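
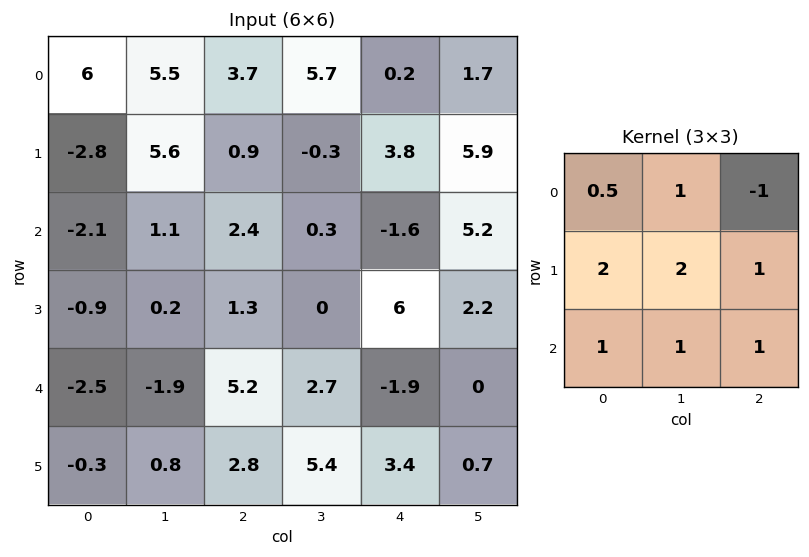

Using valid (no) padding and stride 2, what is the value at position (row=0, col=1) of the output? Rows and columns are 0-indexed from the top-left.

The receptive field on the input at this output position is [3.7 5.7 0.2 / 0.9 -0.3 3.8 / 2.4 0.3 -1.6]. Elementwise product with the kernel and sum: 3.7·0.5 + 5.7·1 + 0.2·-1 + 0.9·2 + -0.3·2 + 3.8·1 + 2.4·1 + 0.3·1 + -1.6·1.

13.45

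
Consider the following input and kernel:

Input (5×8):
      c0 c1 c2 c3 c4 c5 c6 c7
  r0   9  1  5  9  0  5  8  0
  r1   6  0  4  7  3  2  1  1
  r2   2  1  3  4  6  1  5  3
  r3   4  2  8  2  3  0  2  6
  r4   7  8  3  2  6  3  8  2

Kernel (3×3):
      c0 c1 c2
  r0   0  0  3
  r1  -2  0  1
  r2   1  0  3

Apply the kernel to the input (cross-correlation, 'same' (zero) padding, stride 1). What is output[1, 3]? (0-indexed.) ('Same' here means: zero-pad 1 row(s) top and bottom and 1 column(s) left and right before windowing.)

16

The receptive field on the zero-padded input at this output position is [5 9 0 / 4 7 3 / 3 4 6]. Elementwise product with the kernel and sum: 0·3 + 4·-2 + 3·1 + 3·1 + 6·3.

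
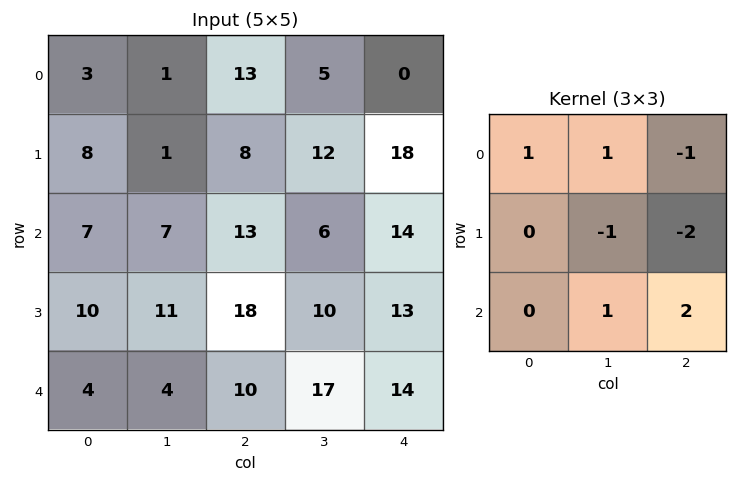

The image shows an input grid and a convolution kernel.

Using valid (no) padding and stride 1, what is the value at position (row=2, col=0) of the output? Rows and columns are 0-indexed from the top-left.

-22

The receptive field on the input at this output position is [7 7 13 / 10 11 18 / 4 4 10]. Elementwise product with the kernel and sum: 7·1 + 7·1 + 13·-1 + 11·-1 + 18·-2 + 4·1 + 10·2.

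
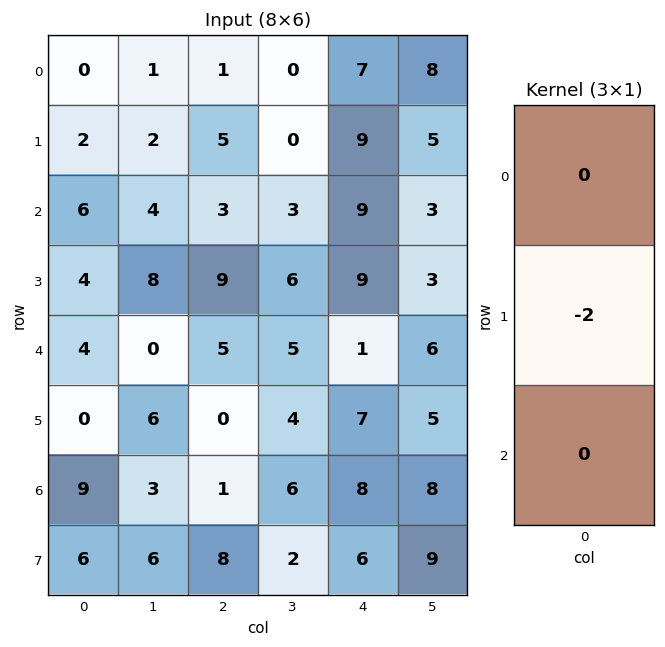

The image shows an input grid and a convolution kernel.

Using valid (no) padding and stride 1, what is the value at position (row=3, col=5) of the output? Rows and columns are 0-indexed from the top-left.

-12

The receptive field on the input at this output position is [3 / 6 / 5]. Elementwise product with the kernel and sum: 6·-2.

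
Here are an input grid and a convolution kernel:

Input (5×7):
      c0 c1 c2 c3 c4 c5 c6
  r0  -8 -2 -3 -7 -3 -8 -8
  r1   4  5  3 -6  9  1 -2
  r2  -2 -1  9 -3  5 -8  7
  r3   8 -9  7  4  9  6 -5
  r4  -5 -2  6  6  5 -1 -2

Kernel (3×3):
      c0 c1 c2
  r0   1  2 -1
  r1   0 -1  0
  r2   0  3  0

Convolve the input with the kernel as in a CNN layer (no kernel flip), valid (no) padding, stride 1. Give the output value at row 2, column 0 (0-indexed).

-10

The receptive field on the input at this output position is [-2 -1 9 / 8 -9 7 / -5 -2 6]. Elementwise product with the kernel and sum: -2·1 + -1·2 + 9·-1 + -9·-1 + -2·3.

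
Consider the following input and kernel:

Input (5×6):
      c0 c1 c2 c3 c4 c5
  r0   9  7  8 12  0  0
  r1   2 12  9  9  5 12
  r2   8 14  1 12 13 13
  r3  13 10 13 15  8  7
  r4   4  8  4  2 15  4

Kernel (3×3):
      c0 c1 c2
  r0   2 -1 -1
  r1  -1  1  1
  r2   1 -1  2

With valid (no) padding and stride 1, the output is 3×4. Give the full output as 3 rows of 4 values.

Output[0,0]: The receptive field on the input at this output position is [9 7 8 / 2 12 9 / 8 14 1]. Elementwise product with the kernel and sum: 9·2 + 7·-1 + 8·-1 + 2·-1 + 12·1 + 9·1 + 8·1 + 14·-1 + 1·2.

18 37 24 57
19 32 42 36
15 41 19 -7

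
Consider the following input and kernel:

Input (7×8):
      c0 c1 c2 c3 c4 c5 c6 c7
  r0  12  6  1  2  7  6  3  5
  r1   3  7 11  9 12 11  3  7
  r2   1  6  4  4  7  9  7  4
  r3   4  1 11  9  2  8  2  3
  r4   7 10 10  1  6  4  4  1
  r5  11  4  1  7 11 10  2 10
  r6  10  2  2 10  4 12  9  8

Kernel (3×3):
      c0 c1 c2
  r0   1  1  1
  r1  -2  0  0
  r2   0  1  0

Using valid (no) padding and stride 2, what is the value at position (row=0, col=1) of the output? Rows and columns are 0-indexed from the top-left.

The receptive field on the input at this output position is [1 2 7 / 11 9 12 / 4 4 7]. Elementwise product with the kernel and sum: 1·1 + 2·1 + 7·1 + 11·-2 + 4·1.

-8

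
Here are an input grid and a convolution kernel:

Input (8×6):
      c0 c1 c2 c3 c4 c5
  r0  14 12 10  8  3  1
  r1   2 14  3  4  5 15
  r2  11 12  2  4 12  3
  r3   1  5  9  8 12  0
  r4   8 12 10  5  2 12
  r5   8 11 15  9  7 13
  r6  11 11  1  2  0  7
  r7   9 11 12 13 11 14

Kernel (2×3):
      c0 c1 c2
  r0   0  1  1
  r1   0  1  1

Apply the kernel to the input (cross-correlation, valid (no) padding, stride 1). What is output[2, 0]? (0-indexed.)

28

The receptive field on the input at this output position is [11 12 2 / 1 5 9]. Elementwise product with the kernel and sum: 12·1 + 2·1 + 5·1 + 9·1.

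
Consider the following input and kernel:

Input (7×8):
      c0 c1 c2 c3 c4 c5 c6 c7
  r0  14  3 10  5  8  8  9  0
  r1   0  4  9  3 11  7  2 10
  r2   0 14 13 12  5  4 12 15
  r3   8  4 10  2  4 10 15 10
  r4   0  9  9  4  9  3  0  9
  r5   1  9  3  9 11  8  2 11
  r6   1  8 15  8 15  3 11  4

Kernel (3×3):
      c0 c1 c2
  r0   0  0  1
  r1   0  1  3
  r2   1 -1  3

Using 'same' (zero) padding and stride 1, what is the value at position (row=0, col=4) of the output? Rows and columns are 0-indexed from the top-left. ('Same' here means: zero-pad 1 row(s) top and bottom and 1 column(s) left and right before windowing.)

45

The receptive field on the zero-padded input at this output position is [0 0 0 / 5 8 8 / 3 11 7]. Elementwise product with the kernel and sum: 0·1 + 8·1 + 8·3 + 3·1 + 11·-1 + 7·3.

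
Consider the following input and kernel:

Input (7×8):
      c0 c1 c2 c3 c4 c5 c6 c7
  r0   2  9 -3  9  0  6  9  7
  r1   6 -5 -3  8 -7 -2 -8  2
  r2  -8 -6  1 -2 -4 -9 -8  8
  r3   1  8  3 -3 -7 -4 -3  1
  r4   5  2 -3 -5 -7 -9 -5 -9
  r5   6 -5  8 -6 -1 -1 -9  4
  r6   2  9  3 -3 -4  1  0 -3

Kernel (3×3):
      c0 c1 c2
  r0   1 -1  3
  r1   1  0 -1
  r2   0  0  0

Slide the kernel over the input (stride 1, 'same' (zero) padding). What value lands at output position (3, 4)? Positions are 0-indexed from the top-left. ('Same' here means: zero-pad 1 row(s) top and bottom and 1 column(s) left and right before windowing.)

-24

The receptive field on the zero-padded input at this output position is [-2 -4 -9 / -3 -7 -4 / -5 -7 -9]. Elementwise product with the kernel and sum: -2·1 + -4·-1 + -9·3 + -3·1 + -4·-1.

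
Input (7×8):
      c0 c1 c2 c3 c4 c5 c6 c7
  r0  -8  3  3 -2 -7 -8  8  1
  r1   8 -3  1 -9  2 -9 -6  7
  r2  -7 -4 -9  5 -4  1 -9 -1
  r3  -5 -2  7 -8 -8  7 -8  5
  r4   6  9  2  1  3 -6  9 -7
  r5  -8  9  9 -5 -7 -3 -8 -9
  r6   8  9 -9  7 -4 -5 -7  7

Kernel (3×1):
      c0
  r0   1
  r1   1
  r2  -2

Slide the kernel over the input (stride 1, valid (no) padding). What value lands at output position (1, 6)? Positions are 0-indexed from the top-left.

1

The receptive field on the input at this output position is [-6 / -9 / -8]. Elementwise product with the kernel and sum: -6·1 + -9·1 + -8·-2.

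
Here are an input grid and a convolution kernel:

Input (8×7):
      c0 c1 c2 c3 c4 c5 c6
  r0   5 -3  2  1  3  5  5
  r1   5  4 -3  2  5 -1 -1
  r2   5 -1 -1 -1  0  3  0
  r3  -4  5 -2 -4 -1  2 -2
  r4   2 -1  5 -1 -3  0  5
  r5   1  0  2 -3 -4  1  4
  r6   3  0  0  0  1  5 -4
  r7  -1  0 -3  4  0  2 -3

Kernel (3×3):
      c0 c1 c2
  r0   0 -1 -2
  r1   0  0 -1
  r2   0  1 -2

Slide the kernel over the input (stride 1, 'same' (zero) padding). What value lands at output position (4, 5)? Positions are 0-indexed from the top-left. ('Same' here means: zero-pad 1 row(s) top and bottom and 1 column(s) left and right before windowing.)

The receptive field on the zero-padded input at this output position is [-1 2 -2 / -3 0 5 / -4 1 4]. Elementwise product with the kernel and sum: 2·-1 + -2·-2 + 5·-1 + 1·1 + 4·-2.

-10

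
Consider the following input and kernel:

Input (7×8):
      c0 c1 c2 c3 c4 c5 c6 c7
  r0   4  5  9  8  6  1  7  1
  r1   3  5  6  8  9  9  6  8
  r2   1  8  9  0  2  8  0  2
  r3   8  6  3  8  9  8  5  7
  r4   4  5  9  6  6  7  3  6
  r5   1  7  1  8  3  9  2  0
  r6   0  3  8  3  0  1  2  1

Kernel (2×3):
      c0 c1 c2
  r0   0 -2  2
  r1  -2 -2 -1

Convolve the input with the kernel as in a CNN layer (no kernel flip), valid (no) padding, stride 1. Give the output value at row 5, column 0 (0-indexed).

The receptive field on the input at this output position is [1 7 1 / 0 3 8]. Elementwise product with the kernel and sum: 7·-2 + 1·2 + 0·-2 + 3·-2 + 8·-1.

-26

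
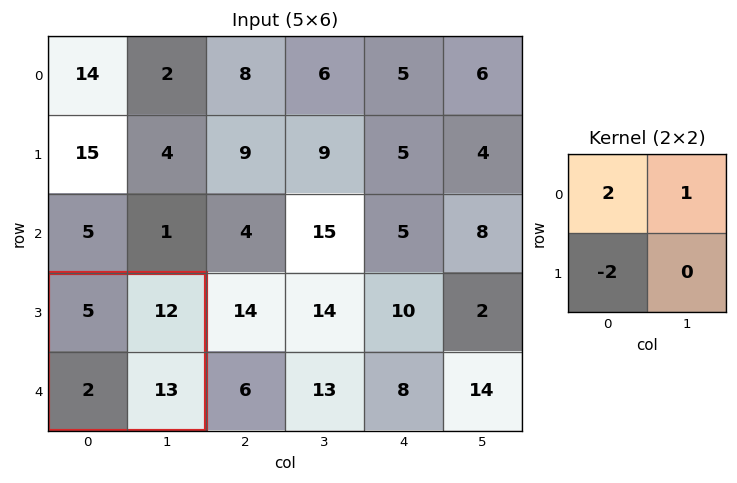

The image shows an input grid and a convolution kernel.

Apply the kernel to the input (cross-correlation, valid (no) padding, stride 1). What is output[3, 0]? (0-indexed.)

18

The receptive field on the input at this output position is [5 12 / 2 13]. Elementwise product with the kernel and sum: 5·2 + 12·1 + 2·-2.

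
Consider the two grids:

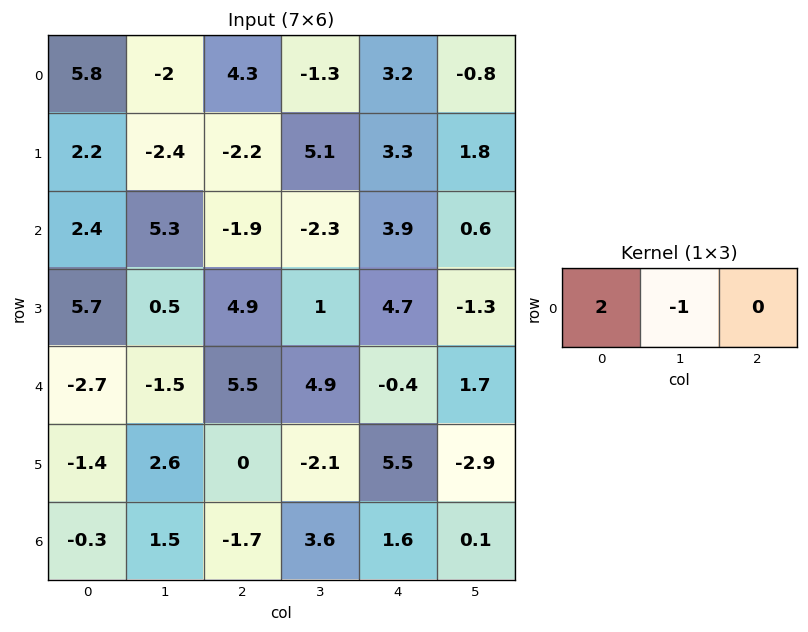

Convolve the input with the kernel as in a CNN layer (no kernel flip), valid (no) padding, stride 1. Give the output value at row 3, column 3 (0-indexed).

-2.7

The receptive field on the input at this output position is [1 4.7 -1.3]. Elementwise product with the kernel and sum: 1·2 + 4.7·-1.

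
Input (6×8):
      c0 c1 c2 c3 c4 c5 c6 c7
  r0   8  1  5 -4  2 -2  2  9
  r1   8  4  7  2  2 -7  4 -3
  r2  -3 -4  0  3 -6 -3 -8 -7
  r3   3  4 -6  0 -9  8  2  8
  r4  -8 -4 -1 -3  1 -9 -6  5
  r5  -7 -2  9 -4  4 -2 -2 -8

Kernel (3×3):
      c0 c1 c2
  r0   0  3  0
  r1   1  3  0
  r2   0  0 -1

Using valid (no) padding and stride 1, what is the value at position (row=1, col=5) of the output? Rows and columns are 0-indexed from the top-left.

The receptive field on the input at this output position is [-7 4 -3 / -3 -8 -7 / 8 2 8]. Elementwise product with the kernel and sum: 4·3 + -3·1 + -8·3 + 8·-1.

-23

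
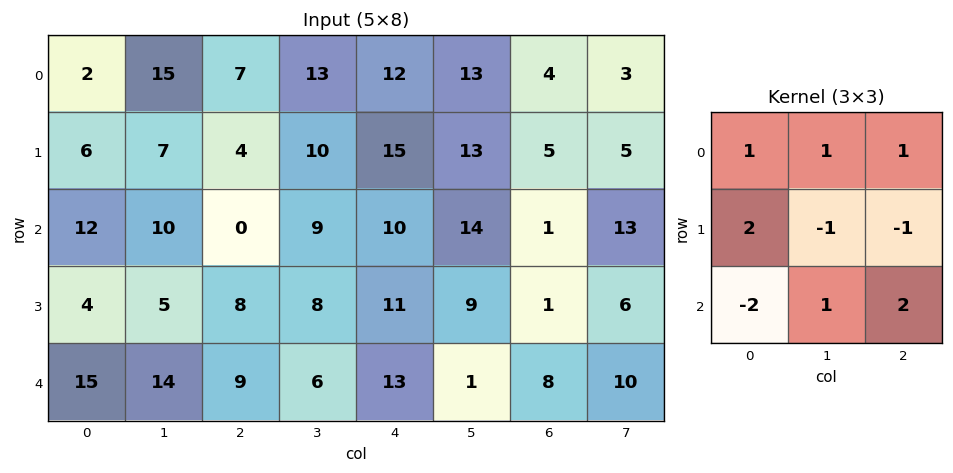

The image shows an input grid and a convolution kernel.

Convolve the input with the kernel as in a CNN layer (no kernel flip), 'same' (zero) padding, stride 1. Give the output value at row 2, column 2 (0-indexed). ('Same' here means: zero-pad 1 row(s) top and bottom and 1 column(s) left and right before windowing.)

46

The receptive field on the zero-padded input at this output position is [7 4 10 / 10 0 9 / 5 8 8]. Elementwise product with the kernel and sum: 7·1 + 4·1 + 10·1 + 10·2 + 0·-1 + 9·-1 + 5·-2 + 8·1 + 8·2.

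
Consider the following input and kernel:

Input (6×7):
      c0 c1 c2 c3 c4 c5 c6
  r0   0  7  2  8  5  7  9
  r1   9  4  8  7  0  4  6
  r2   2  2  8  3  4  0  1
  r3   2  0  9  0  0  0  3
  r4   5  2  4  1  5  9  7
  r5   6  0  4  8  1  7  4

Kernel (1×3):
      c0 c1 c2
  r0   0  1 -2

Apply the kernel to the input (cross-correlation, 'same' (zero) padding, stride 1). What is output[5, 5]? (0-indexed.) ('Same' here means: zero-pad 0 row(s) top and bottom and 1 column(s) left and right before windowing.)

The receptive field on the zero-padded input at this output position is [1 7 4]. Elementwise product with the kernel and sum: 7·1 + 4·-2.

-1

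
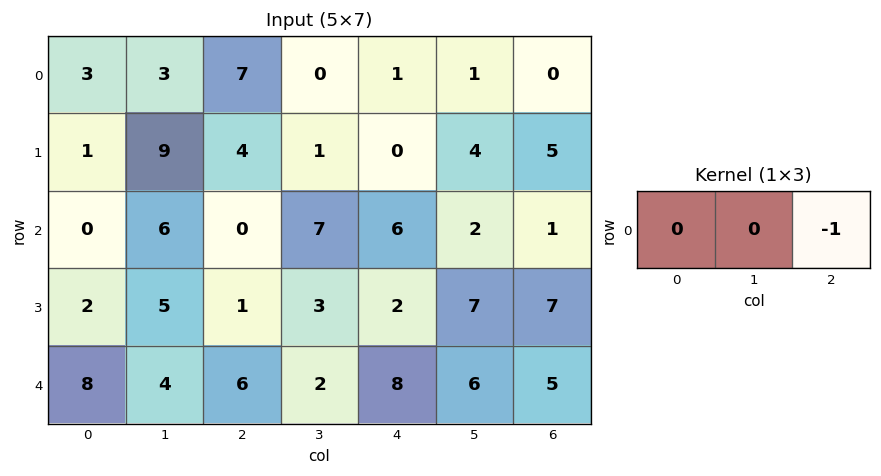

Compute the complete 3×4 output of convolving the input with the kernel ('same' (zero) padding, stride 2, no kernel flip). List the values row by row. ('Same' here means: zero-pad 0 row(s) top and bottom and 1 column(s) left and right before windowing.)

-3 0 -1 0
-6 -7 -2 0
-4 -2 -6 0

Output[0,0]: The receptive field on the zero-padded input at this output position is [0 3 3]. Elementwise product with the kernel and sum: 3·-1.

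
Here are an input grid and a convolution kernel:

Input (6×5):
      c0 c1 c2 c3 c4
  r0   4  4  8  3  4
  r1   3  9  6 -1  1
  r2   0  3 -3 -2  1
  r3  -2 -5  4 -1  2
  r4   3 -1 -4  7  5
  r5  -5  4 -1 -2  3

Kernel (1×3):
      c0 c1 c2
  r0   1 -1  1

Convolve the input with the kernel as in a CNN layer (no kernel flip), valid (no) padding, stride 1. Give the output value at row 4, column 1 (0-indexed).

The receptive field on the input at this output position is [-1 -4 7]. Elementwise product with the kernel and sum: -1·1 + -4·-1 + 7·1.

10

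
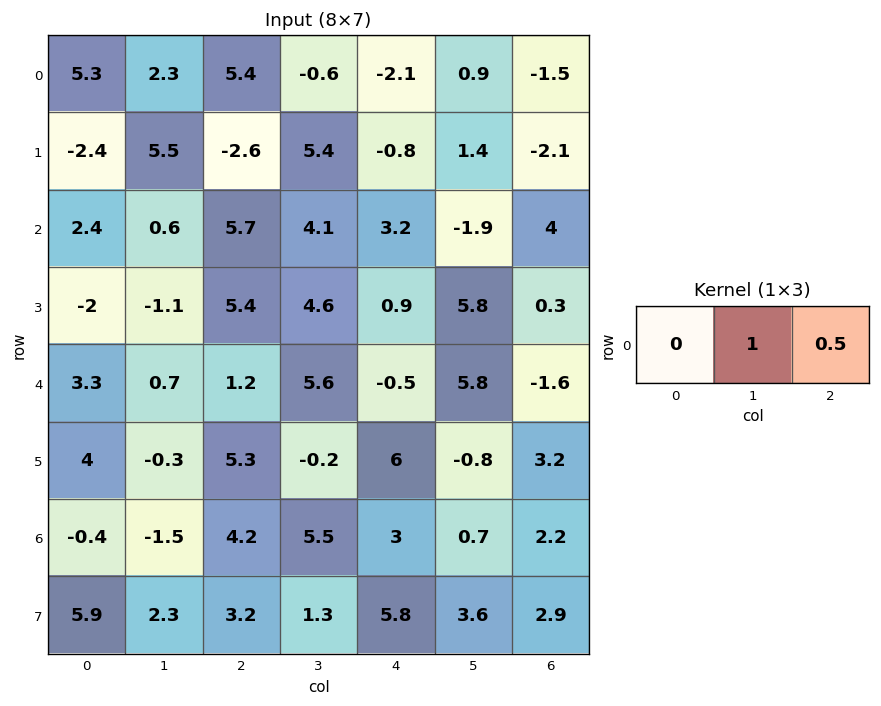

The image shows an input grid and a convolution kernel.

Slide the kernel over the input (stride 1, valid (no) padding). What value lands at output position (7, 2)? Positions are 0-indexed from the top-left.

The receptive field on the input at this output position is [3.2 1.3 5.8]. Elementwise product with the kernel and sum: 1.3·1 + 5.8·0.5.

4.2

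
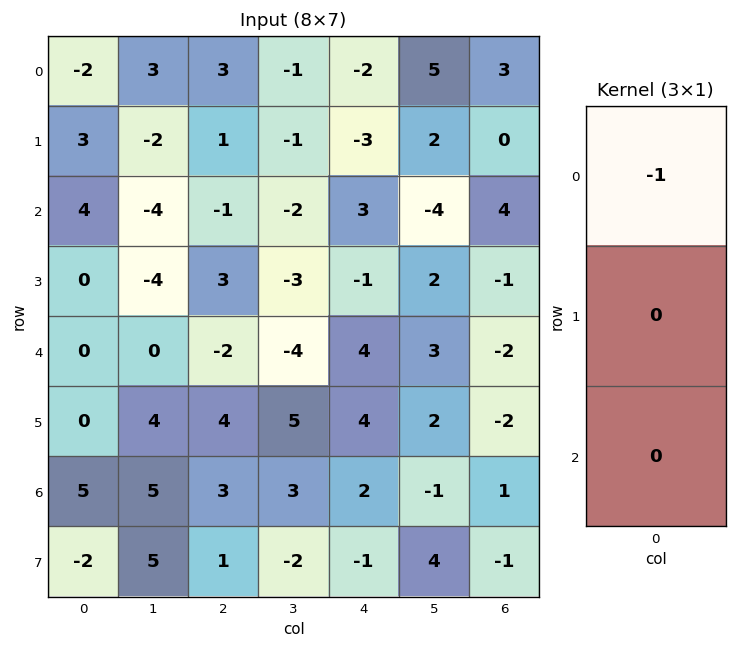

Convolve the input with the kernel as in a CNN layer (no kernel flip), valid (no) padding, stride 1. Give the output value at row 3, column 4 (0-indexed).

1

The receptive field on the input at this output position is [-1 / 4 / 4]. Elementwise product with the kernel and sum: -1·-1.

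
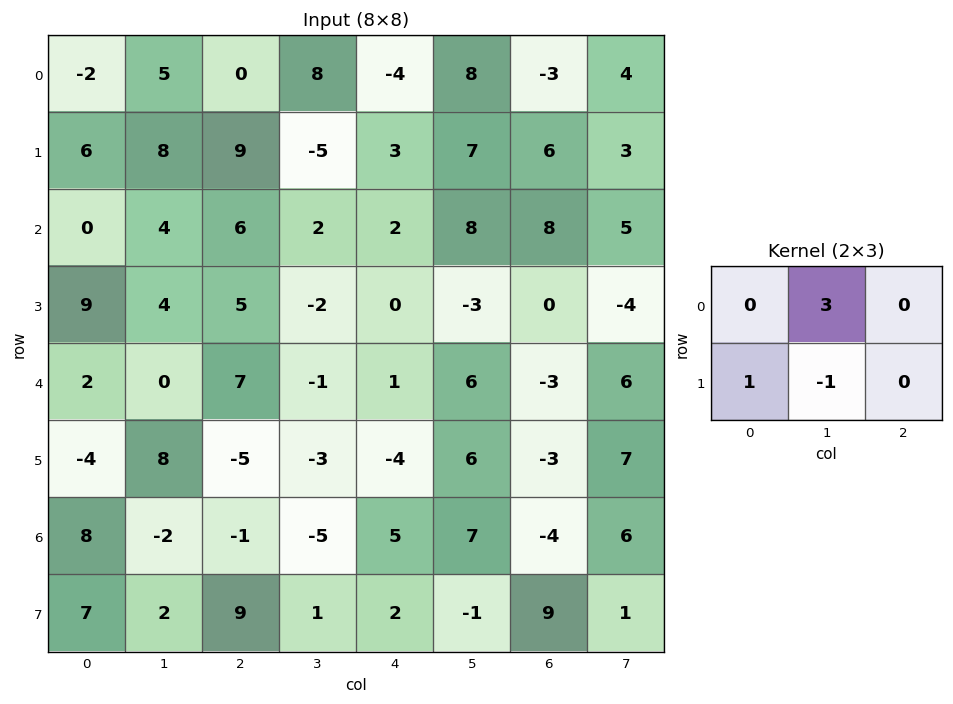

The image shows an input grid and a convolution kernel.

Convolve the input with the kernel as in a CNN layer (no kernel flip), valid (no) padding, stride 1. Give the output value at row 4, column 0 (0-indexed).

-12

The receptive field on the input at this output position is [2 0 7 / -4 8 -5]. Elementwise product with the kernel and sum: 0·3 + -4·1 + 8·-1.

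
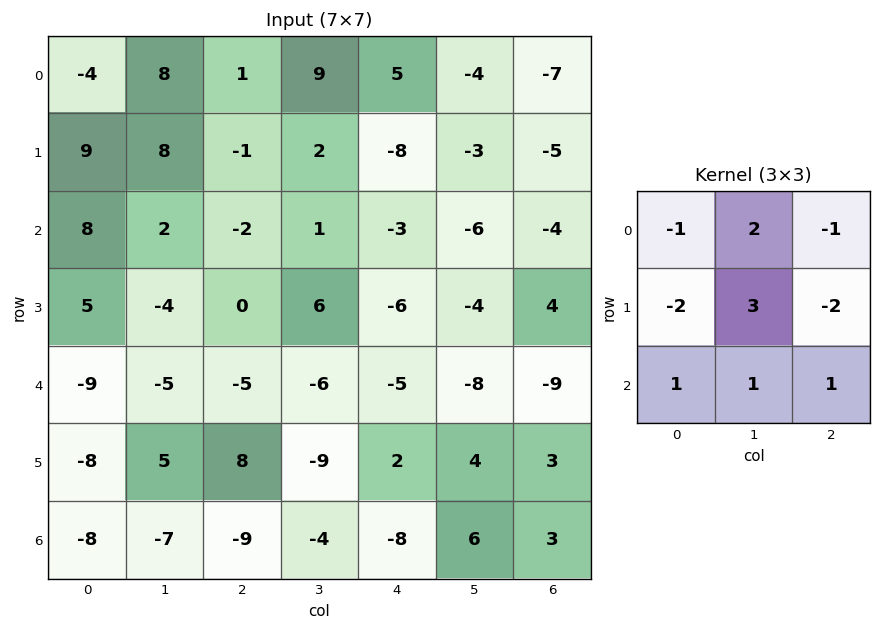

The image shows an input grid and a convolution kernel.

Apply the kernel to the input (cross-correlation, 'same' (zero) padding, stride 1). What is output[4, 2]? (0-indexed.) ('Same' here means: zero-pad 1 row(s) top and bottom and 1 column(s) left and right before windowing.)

9

The receptive field on the zero-padded input at this output position is [-4 0 6 / -5 -5 -6 / 5 8 -9]. Elementwise product with the kernel and sum: -4·-1 + 0·2 + 6·-1 + -5·-2 + -5·3 + -6·-2 + 5·1 + 8·1 + -9·1.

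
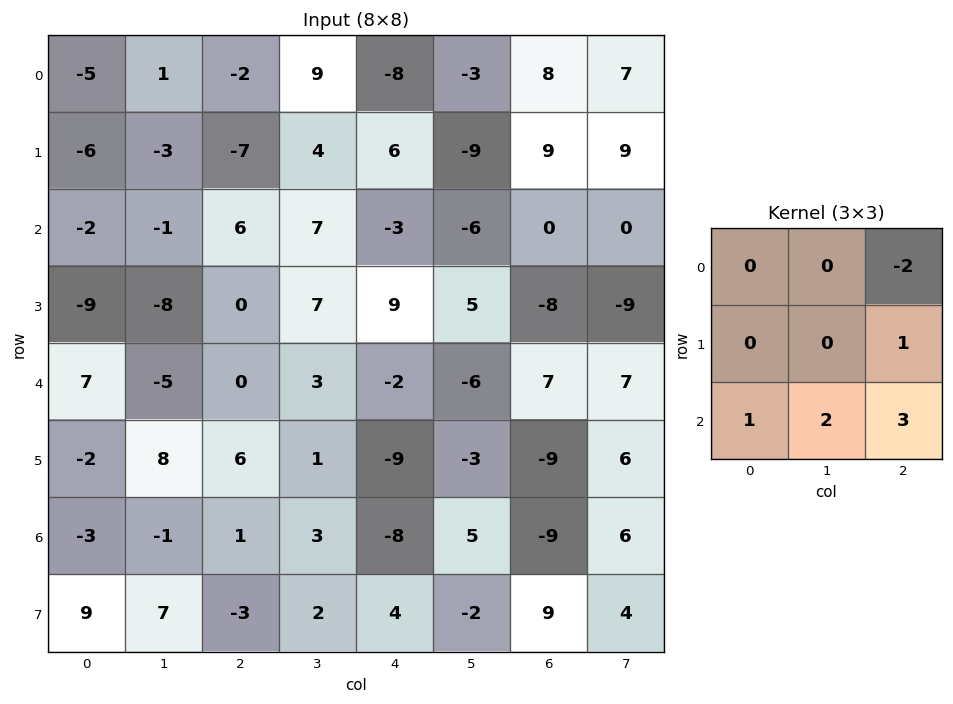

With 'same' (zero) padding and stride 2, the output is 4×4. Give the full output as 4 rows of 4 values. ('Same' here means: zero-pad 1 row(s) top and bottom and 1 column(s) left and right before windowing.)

Output[0,0]: The receptive field on the zero-padded input at this output position is [0 0 0 / 0 -5 1 / 0 -6 -3]. Elementwise product with the kernel and sum: 0·-2 + 1·1 + 0·1 + -6·2 + -3·3.

-20 4 -14 43
-37 12 52 -56
31 12 -42 22
22 8 15 22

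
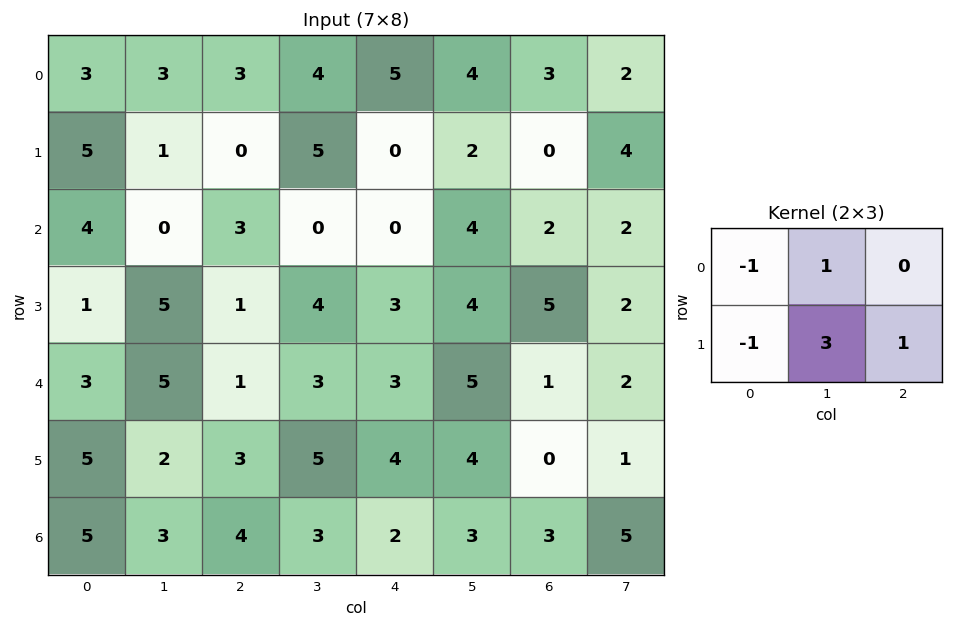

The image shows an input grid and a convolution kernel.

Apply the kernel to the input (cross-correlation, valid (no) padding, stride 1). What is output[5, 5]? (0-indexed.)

7

The receptive field on the input at this output position is [4 0 1 / 3 3 5]. Elementwise product with the kernel and sum: 4·-1 + 0·1 + 3·-1 + 3·3 + 5·1.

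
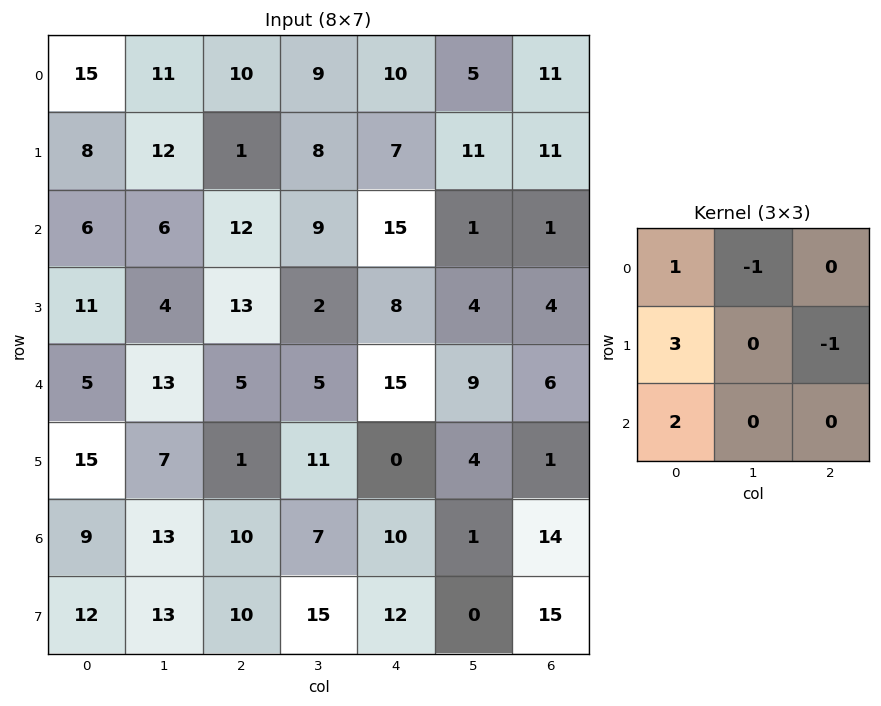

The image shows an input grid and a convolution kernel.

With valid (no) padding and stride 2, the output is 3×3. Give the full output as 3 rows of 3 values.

39 21 45
30 44 64
54 23 25

Output[0,0]: The receptive field on the input at this output position is [15 11 10 / 8 12 1 / 6 6 12]. Elementwise product with the kernel and sum: 15·1 + 11·-1 + 8·3 + 1·-1 + 6·2.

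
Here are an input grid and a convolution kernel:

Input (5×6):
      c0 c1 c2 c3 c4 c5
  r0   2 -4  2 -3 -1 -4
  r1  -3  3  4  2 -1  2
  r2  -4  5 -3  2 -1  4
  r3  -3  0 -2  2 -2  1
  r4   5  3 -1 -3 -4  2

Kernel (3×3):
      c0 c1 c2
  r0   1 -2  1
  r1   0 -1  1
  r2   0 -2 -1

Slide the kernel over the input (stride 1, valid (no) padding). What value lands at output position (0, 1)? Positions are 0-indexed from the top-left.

The receptive field on the input at this output position is [-4 2 -3 / 3 4 2 / 5 -3 2]. Elementwise product with the kernel and sum: -4·1 + 2·-2 + -3·1 + 4·-1 + 2·1 + -3·-2 + 2·-1.

-9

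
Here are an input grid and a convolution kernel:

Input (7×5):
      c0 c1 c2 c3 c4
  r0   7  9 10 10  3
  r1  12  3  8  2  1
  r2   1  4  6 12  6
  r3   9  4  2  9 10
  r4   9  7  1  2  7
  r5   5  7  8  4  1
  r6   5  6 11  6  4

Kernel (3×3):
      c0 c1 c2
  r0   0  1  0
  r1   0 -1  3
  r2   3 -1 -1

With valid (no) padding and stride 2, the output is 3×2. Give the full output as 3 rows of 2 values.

23 11
25 27
22 24

Output[0,0]: The receptive field on the input at this output position is [7 9 10 / 12 3 8 / 1 4 6]. Elementwise product with the kernel and sum: 9·1 + 3·-1 + 8·3 + 1·3 + 4·-1 + 6·-1.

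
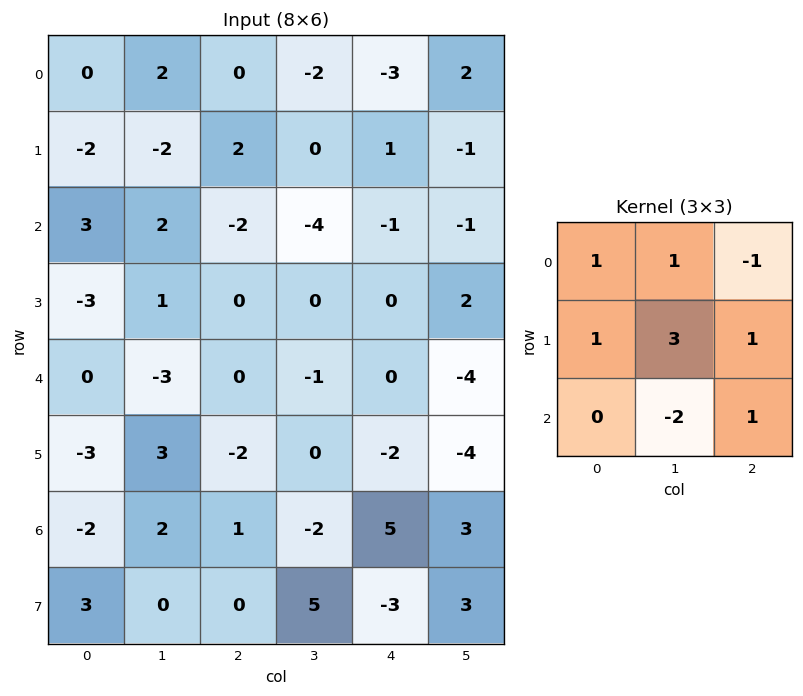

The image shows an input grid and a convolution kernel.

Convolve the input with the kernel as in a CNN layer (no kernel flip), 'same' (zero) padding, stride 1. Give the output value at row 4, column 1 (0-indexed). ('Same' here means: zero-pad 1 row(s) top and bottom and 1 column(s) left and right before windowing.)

The receptive field on the zero-padded input at this output position is [-3 1 0 / 0 -3 0 / -3 3 -2]. Elementwise product with the kernel and sum: -3·1 + 1·1 + 0·-1 + 0·1 + -3·3 + 0·1 + 3·-2 + -2·1.

-19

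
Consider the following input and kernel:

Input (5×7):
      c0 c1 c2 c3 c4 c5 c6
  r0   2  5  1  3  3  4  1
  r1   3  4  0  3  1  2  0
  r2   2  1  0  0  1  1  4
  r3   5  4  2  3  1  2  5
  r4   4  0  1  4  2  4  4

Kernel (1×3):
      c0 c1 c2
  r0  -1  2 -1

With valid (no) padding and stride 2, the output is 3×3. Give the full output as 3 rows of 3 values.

7 2 4
0 -1 -3
-5 5 2

Output[0,0]: The receptive field on the input at this output position is [2 5 1]. Elementwise product with the kernel and sum: 2·-1 + 5·2 + 1·-1.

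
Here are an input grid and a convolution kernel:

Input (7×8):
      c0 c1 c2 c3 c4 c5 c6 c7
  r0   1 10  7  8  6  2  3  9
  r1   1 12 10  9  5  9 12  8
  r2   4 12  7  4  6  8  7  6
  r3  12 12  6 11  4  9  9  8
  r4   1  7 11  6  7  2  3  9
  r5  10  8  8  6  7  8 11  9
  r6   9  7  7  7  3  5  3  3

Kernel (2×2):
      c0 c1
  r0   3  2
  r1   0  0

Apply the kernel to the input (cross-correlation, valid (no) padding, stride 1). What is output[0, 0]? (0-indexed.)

23

The receptive field on the input at this output position is [1 10 / 1 12]. Elementwise product with the kernel and sum: 1·3 + 10·2.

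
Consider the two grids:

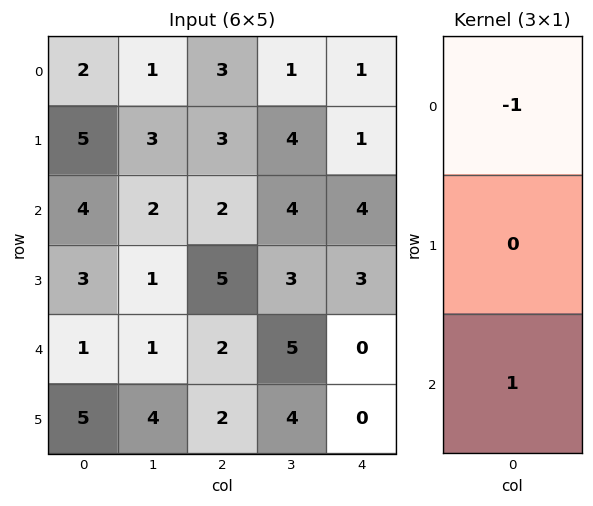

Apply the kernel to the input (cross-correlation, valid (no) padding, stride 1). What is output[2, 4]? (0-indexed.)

The receptive field on the input at this output position is [4 / 3 / 0]. Elementwise product with the kernel and sum: 4·-1 + 0·1.

-4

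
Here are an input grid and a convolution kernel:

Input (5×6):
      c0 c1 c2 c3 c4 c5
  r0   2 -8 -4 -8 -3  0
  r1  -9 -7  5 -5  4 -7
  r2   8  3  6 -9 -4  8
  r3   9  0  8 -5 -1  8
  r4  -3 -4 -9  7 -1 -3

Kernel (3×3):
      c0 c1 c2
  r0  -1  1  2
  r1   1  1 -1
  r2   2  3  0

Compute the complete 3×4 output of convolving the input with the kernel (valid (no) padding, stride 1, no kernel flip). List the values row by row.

Output[0,0]: The receptive field on the input at this output position is [2 -8 -4 / -9 -7 5 / 8 3 6]. Elementwise product with the kernel and sum: 2·-1 + -8·1 + -4·2 + -9·1 + -7·1 + 5·-1 + 8·2 + 3·3.
Output[0,1]: The receptive field on the input at this output position is [-8 -4 -8 / -7 5 -5 / 3 6 -9]. Elementwise product with the kernel and sum: -8·-1 + -4·1 + -8·2 + -7·1 + 5·1 + -5·-1 + 3·2 + 6·3.

-14 15 -29 -19
35 44 0 -39
-10 -37 -16 18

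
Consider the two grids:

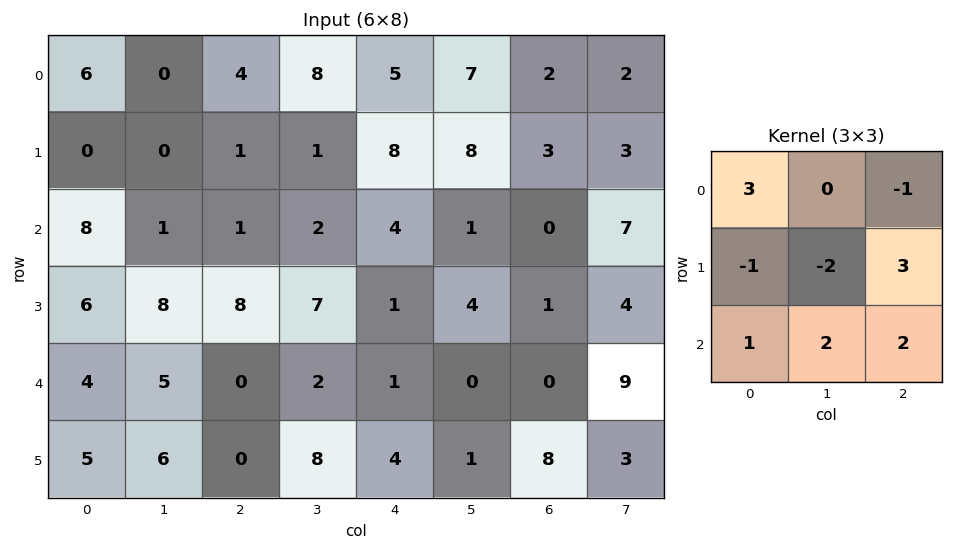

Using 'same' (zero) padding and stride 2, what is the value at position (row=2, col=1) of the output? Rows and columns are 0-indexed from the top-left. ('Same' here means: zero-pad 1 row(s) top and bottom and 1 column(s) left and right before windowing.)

40

The receptive field on the zero-padded input at this output position is [8 8 7 / 5 0 2 / 6 0 8]. Elementwise product with the kernel and sum: 8·3 + 7·-1 + 5·-1 + 0·-2 + 2·3 + 6·1 + 0·2 + 8·2.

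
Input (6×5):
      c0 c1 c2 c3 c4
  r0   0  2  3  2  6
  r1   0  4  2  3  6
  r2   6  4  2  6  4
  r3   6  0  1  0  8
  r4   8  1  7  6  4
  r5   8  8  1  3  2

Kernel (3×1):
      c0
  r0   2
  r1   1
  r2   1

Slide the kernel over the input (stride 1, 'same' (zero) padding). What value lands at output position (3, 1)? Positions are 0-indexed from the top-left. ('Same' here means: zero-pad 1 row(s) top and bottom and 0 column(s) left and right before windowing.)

9

The receptive field on the zero-padded input at this output position is [4 / 0 / 1]. Elementwise product with the kernel and sum: 4·2 + 0·1 + 1·1.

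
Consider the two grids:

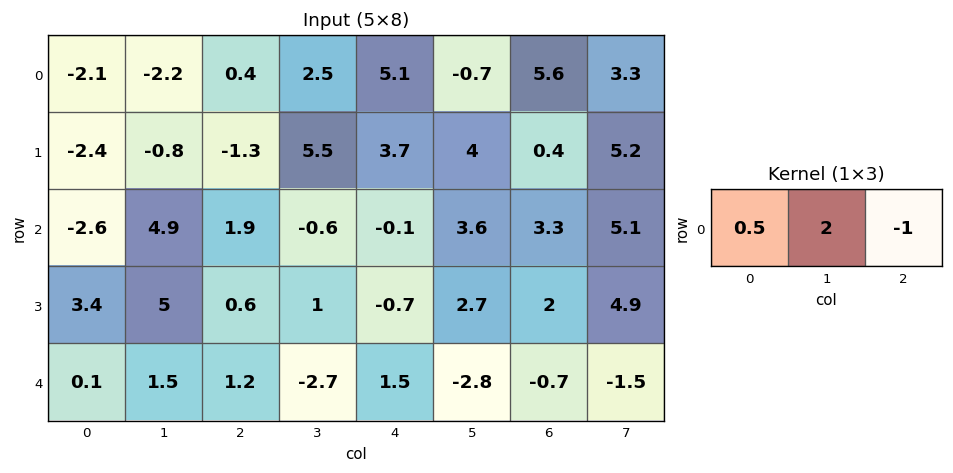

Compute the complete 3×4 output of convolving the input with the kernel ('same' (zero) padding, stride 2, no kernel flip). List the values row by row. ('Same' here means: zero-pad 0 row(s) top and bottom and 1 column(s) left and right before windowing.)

Output[0,0]: The receptive field on the zero-padded input at this output position is [0 -2.1 -2.2]. Elementwise product with the kernel and sum: 0·0.5 + -2.1·2 + -2.2·-1.

-2 -2.8 12.15 7.55
-10.1 6.85 -4.1 3.3
-1.3 5.85 4.45 -1.3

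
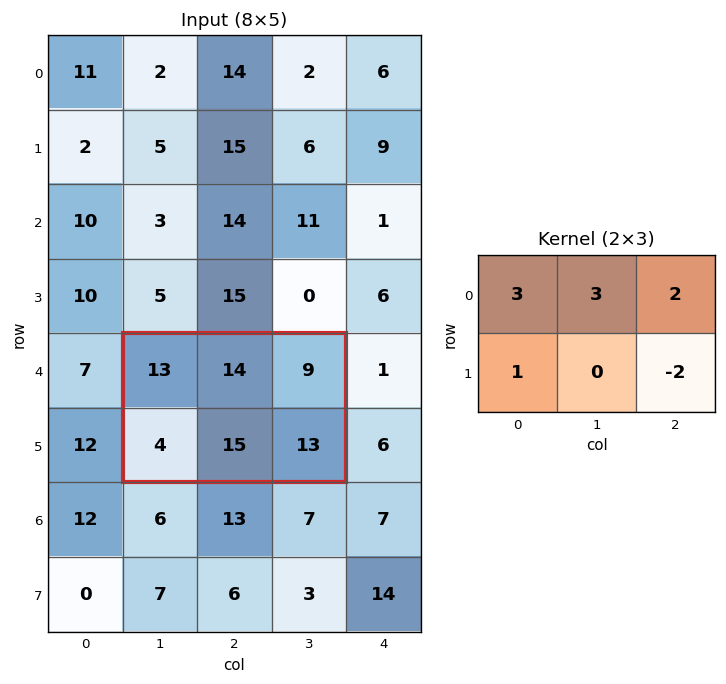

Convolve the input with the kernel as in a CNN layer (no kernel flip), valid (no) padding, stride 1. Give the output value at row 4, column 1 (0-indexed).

The receptive field on the input at this output position is [13 14 9 / 4 15 13]. Elementwise product with the kernel and sum: 13·3 + 14·3 + 9·2 + 4·1 + 13·-2.

77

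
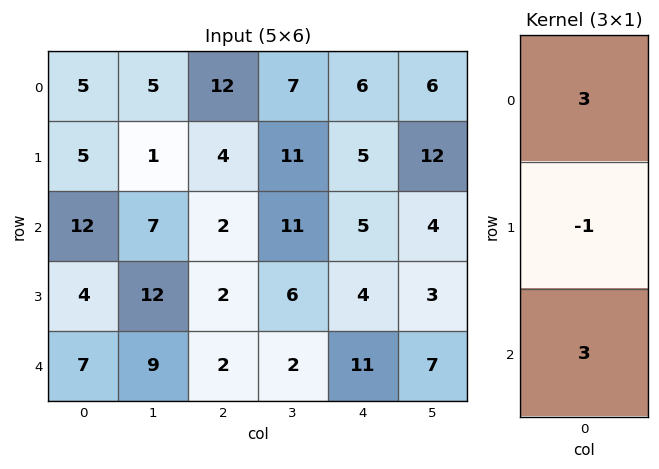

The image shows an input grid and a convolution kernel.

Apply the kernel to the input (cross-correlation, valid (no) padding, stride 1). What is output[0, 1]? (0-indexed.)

The receptive field on the input at this output position is [5 / 1 / 7]. Elementwise product with the kernel and sum: 5·3 + 1·-1 + 7·3.

35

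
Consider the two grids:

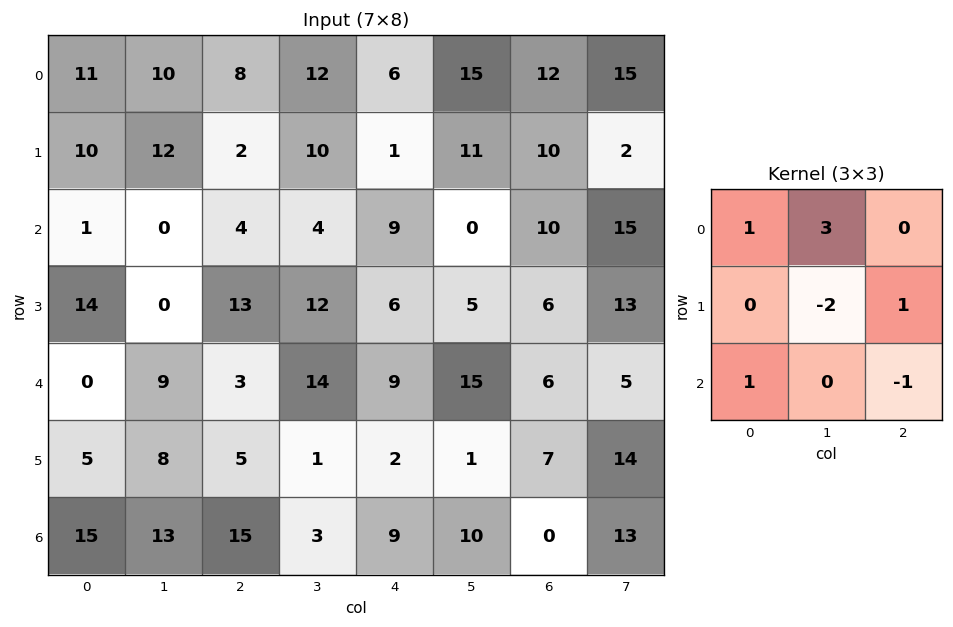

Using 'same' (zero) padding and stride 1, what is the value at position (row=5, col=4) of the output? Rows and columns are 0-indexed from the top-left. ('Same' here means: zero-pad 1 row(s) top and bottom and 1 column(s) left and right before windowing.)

31

The receptive field on the zero-padded input at this output position is [14 9 15 / 1 2 1 / 3 9 10]. Elementwise product with the kernel and sum: 14·1 + 9·3 + 2·-2 + 1·1 + 3·1 + 10·-1.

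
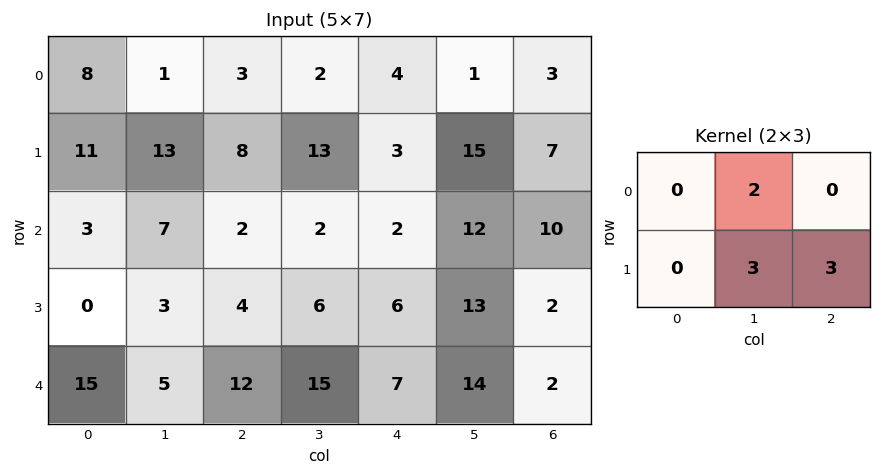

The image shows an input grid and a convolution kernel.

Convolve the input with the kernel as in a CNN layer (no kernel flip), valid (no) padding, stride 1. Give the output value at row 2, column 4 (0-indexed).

69

The receptive field on the input at this output position is [2 12 10 / 6 13 2]. Elementwise product with the kernel and sum: 12·2 + 13·3 + 2·3.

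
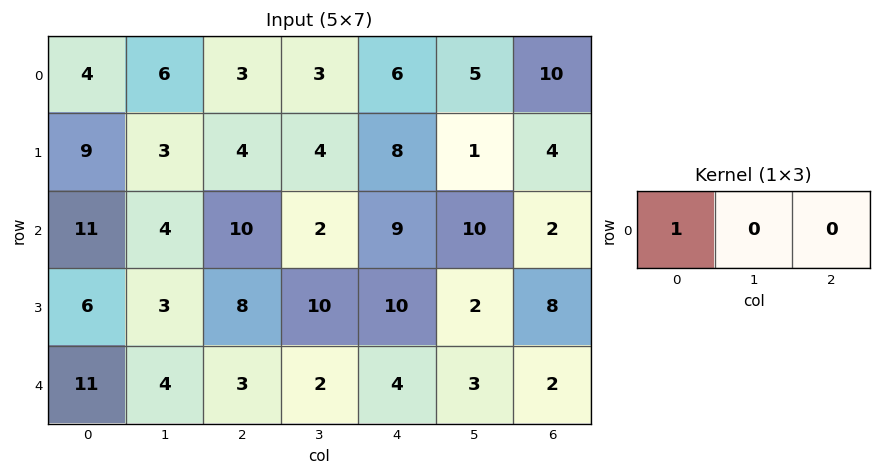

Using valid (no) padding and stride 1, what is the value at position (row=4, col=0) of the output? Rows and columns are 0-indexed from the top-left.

The receptive field on the input at this output position is [11 4 3]. Elementwise product with the kernel and sum: 11·1.

11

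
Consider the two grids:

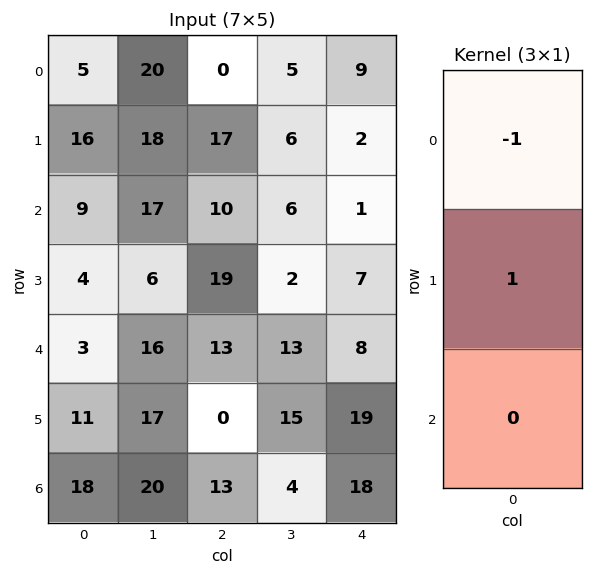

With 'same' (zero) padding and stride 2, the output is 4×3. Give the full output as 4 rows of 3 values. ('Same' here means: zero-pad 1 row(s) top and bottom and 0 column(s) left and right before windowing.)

Output[0,0]: The receptive field on the zero-padded input at this output position is [0 / 5 / 16]. Elementwise product with the kernel and sum: 0·-1 + 5·1.
Output[0,1]: The receptive field on the zero-padded input at this output position is [0 / 0 / 17]. Elementwise product with the kernel and sum: 0·-1 + 0·1.

5 0 9
-7 -7 -1
-1 -6 1
7 13 -1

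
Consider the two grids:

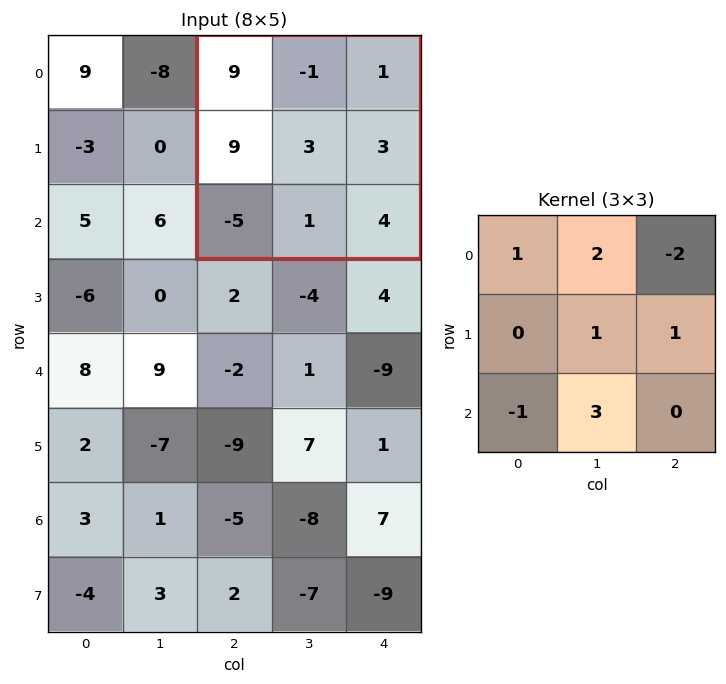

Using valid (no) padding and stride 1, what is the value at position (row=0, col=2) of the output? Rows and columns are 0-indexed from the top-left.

19

The receptive field on the input at this output position is [9 -1 1 / 9 3 3 / -5 1 4]. Elementwise product with the kernel and sum: 9·1 + -1·2 + 1·-2 + 3·1 + 3·1 + -5·-1 + 1·3.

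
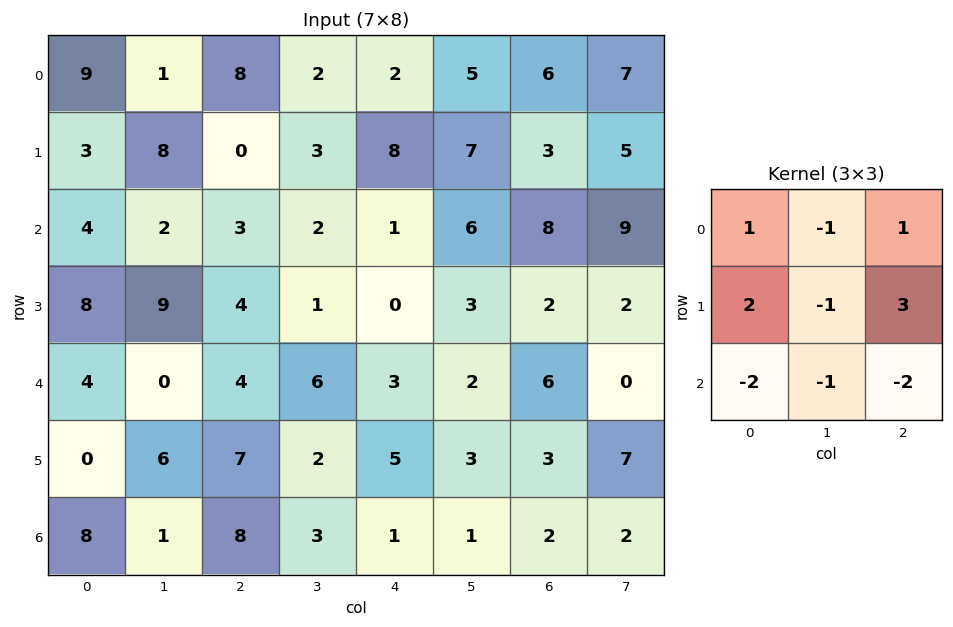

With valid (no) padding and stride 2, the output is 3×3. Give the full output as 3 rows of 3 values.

Output[0,0]: The receptive field on the input at this output position is [9 1 8 / 3 8 0 / 4 2 3]. Elementwise product with the kernel and sum: 9·1 + 1·-1 + 8·1 + 3·2 + 8·-1 + 0·3 + 4·-2 + 2·-1 + 3·-2.

-2 19 -3
8 -11 -14
-10 7 16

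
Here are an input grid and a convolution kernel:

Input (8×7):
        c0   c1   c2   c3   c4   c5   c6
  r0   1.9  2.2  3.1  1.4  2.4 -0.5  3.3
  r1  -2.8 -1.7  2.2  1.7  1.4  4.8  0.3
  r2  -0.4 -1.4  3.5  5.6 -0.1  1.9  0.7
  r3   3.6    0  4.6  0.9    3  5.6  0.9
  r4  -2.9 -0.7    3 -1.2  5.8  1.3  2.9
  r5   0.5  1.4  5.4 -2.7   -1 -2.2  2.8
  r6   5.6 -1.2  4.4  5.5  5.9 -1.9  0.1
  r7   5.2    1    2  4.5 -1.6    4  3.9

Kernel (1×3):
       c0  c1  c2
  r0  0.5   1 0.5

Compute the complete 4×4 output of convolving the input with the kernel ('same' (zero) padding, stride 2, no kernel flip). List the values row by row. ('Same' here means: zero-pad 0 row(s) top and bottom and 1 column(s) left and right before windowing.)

Output[0,0]: The receptive field on the zero-padded input at this output position is [0 1.9 2.2]. Elementwise product with the kernel and sum: 0·0.5 + 1.9·1 + 2.2·0.5.

3 4.9 2.85 3.05
-1.1 5.6 3.65 1.65
-3.25 2.05 5.85 3.55
5 6.55 7.7 -0.85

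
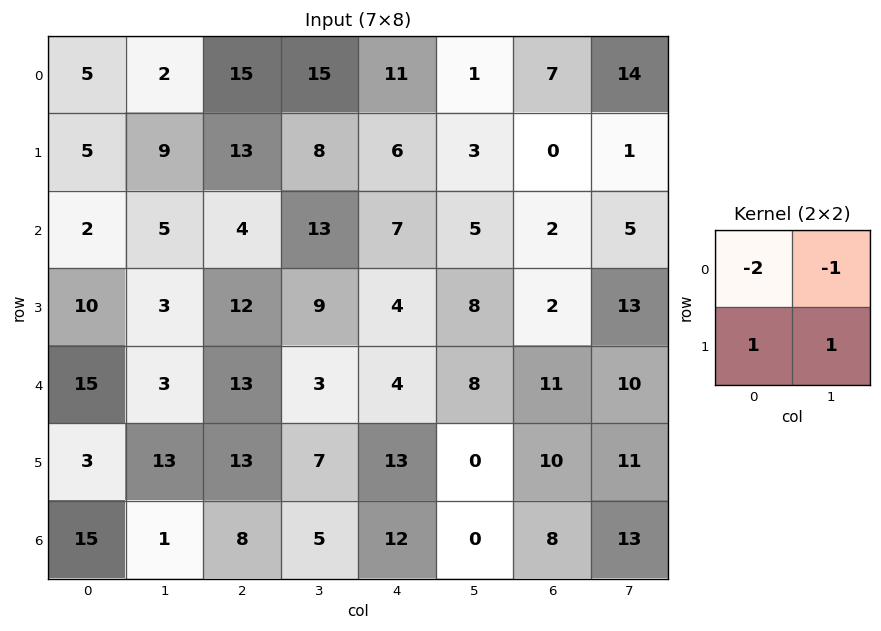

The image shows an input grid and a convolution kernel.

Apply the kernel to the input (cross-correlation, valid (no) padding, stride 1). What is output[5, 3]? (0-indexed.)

The receptive field on the input at this output position is [7 13 / 5 12]. Elementwise product with the kernel and sum: 7·-2 + 13·-1 + 5·1 + 12·1.

-10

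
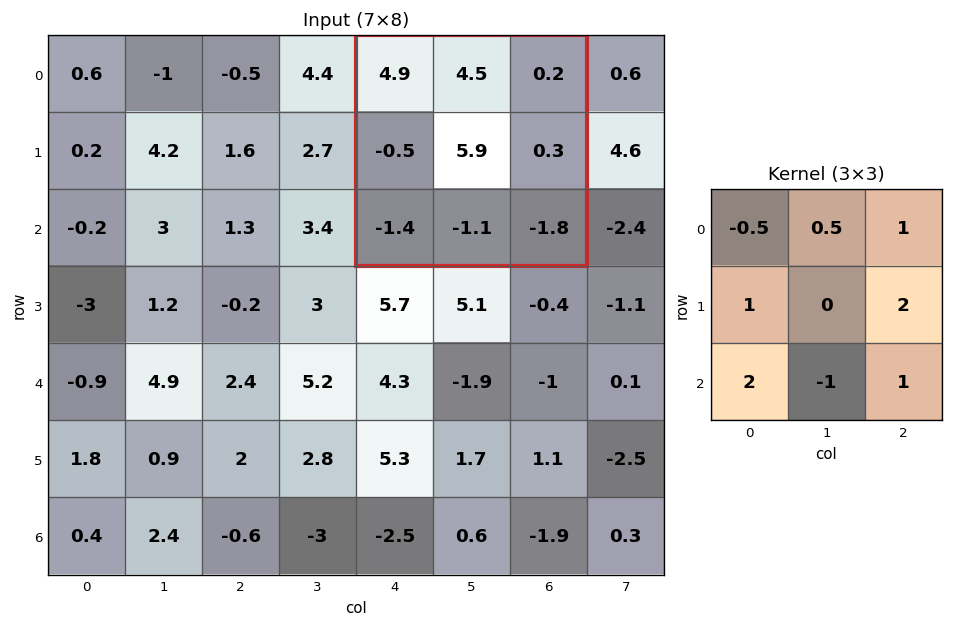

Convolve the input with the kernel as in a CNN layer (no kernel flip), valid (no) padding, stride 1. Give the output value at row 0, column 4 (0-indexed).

-3.4

The receptive field on the input at this output position is [4.9 4.5 0.2 / -0.5 5.9 0.3 / -1.4 -1.1 -1.8]. Elementwise product with the kernel and sum: 4.9·-0.5 + 4.5·0.5 + 0.2·1 + -0.5·1 + 0.3·2 + -1.4·2 + -1.1·-1 + -1.8·1.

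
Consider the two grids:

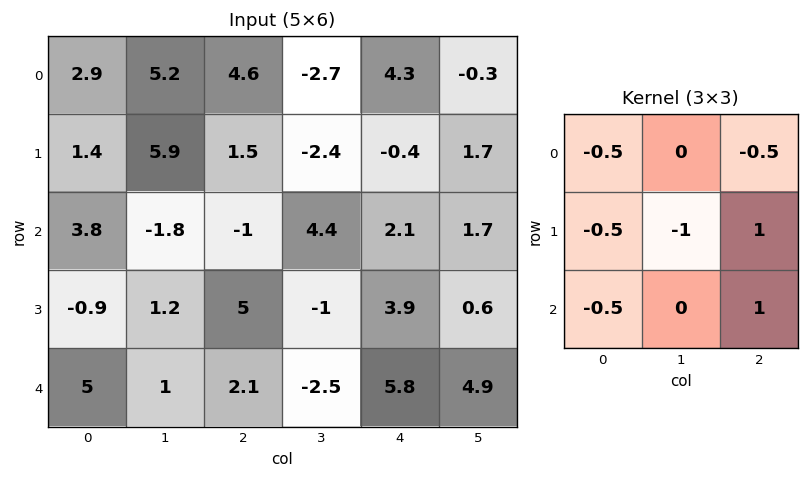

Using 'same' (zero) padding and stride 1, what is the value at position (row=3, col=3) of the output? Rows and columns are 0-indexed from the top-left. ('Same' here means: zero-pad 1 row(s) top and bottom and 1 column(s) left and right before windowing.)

The receptive field on the zero-padded input at this output position is [-1 4.4 2.1 / 5 -1 3.9 / 2.1 -2.5 5.8]. Elementwise product with the kernel and sum: -1·-0.5 + 2.1·-0.5 + 5·-0.5 + -1·-1 + 3.9·1 + 2.1·-0.5 + 5.8·1.

6.6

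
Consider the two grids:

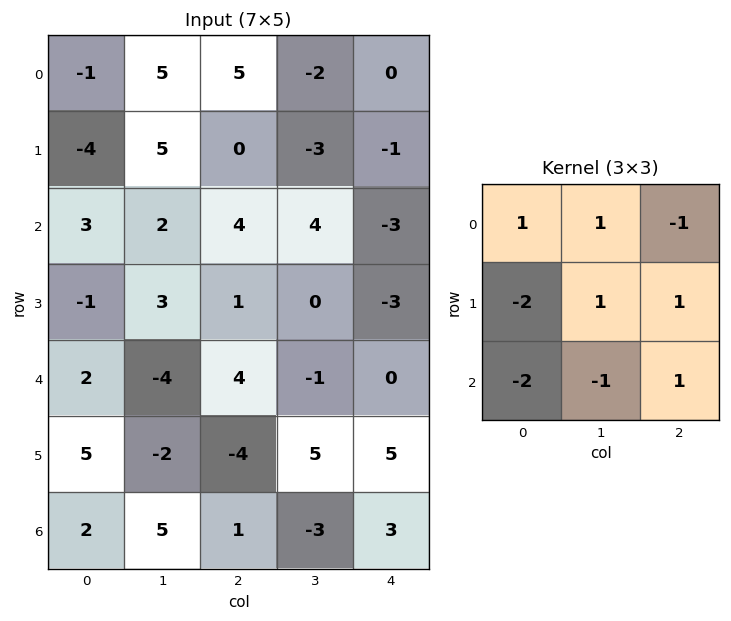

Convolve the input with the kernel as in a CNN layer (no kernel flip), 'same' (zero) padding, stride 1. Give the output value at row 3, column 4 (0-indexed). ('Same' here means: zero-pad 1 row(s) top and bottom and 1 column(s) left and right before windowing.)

0

The receptive field on the zero-padded input at this output position is [4 -3 0 / 0 -3 0 / -1 0 0]. Elementwise product with the kernel and sum: 4·1 + -3·1 + 0·-1 + 0·-2 + -3·1 + 0·1 + -1·-2 + 0·-1 + 0·1.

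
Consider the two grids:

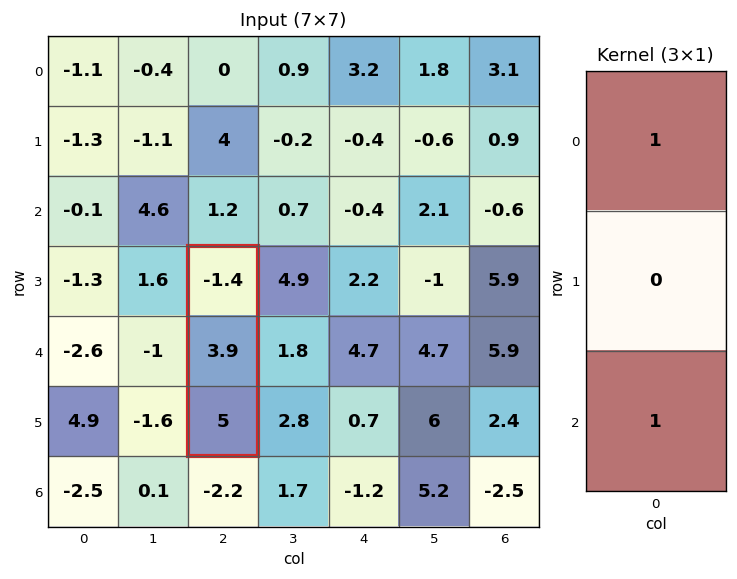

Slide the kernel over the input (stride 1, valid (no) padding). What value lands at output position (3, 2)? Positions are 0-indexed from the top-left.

3.6

The receptive field on the input at this output position is [-1.4 / 3.9 / 5]. Elementwise product with the kernel and sum: -1.4·1 + 5·1.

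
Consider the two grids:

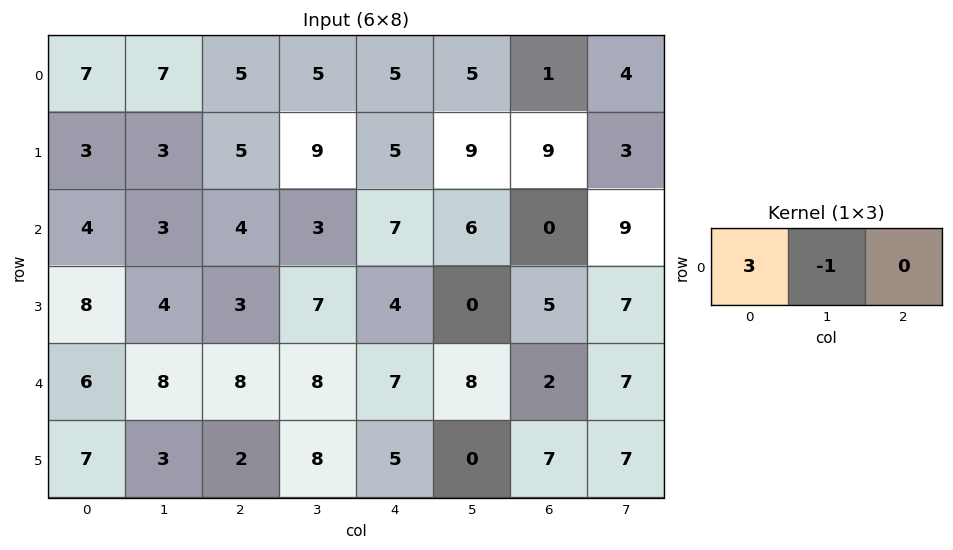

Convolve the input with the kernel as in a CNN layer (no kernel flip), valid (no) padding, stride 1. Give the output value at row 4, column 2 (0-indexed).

The receptive field on the input at this output position is [8 8 7]. Elementwise product with the kernel and sum: 8·3 + 8·-1.

16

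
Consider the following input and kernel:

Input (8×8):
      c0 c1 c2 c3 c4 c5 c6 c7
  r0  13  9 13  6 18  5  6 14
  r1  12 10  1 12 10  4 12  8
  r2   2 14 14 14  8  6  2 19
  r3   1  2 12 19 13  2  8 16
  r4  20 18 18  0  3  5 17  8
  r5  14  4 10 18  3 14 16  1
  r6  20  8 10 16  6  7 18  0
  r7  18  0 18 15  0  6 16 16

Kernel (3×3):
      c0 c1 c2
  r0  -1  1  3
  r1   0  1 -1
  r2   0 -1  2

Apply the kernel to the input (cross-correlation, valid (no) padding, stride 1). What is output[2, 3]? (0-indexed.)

30

The receptive field on the input at this output position is [14 8 6 / 19 13 2 / 0 3 5]. Elementwise product with the kernel and sum: 14·-1 + 8·1 + 6·3 + 13·1 + 2·-1 + 3·-1 + 5·2.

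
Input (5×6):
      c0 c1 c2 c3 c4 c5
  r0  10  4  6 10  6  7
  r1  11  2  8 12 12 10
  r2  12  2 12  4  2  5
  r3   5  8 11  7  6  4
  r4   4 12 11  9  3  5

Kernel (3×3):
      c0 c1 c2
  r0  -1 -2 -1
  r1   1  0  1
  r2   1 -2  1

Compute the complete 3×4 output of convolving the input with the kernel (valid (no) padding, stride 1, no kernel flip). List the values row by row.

15 -30 -6 -2
1 -31 -27 -38
-21 -16 -9 6

Output[0,0]: The receptive field on the input at this output position is [10 4 6 / 11 2 8 / 12 2 12]. Elementwise product with the kernel and sum: 10·-1 + 4·-2 + 6·-1 + 11·1 + 8·1 + 12·1 + 2·-2 + 12·1.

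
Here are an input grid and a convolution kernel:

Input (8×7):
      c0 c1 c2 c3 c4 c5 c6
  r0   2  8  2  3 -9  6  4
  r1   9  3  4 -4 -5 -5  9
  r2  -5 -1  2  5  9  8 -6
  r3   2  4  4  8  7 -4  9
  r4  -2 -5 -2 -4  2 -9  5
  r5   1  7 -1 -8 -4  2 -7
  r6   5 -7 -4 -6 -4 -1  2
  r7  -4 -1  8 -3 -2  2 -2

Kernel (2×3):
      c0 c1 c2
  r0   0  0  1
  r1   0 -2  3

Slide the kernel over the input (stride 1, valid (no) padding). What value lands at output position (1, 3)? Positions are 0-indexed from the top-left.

1

The receptive field on the input at this output position is [-4 -5 -5 / 5 9 8]. Elementwise product with the kernel and sum: -5·1 + 9·-2 + 8·3.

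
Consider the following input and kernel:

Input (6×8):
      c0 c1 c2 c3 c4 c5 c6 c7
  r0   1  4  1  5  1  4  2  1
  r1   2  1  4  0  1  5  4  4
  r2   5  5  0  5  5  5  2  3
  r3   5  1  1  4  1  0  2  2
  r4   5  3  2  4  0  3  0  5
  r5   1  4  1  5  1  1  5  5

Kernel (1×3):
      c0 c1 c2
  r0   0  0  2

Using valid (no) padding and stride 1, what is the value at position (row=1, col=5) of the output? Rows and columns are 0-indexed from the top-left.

The receptive field on the input at this output position is [5 4 4]. Elementwise product with the kernel and sum: 4·2.

8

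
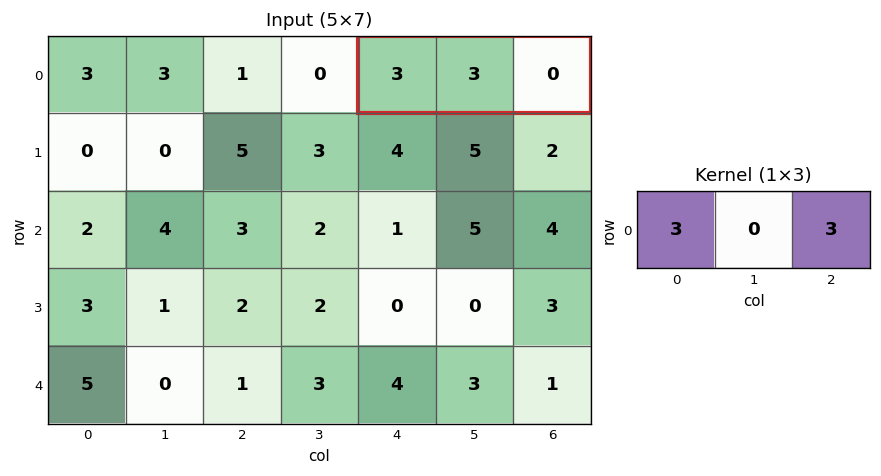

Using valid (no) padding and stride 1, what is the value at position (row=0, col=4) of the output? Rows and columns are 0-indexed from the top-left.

9

The receptive field on the input at this output position is [3 3 0]. Elementwise product with the kernel and sum: 3·3 + 0·3.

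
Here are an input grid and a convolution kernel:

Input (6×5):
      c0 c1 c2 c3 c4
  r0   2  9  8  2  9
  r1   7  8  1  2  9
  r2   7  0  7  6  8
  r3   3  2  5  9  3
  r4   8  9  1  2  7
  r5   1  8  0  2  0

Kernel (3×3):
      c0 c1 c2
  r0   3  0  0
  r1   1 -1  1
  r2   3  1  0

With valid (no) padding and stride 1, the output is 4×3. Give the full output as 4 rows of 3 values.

27 43 59
46 34 36
60 34 25
20 40 23

Output[0,0]: The receptive field on the input at this output position is [2 9 8 / 7 8 1 / 7 0 7]. Elementwise product with the kernel and sum: 2·3 + 7·1 + 8·-1 + 1·1 + 7·3 + 0·1.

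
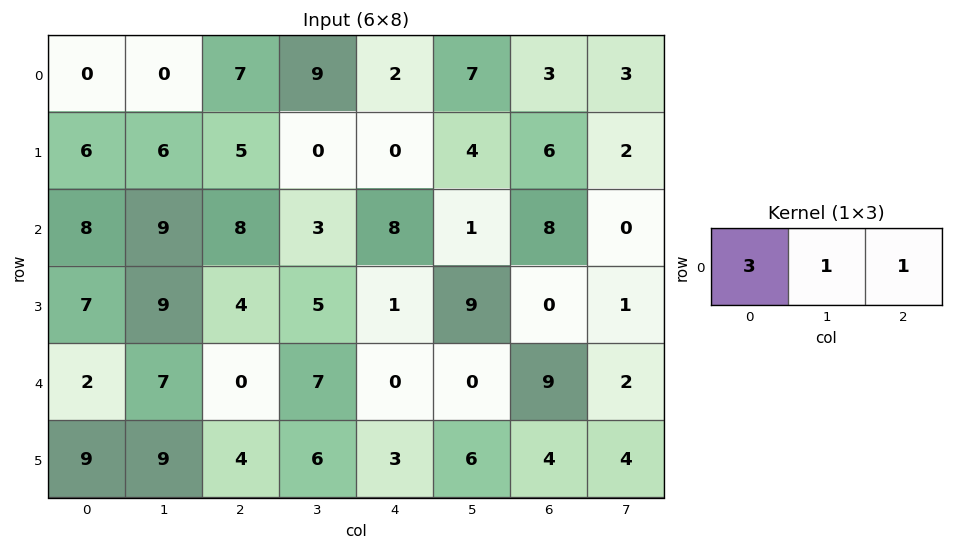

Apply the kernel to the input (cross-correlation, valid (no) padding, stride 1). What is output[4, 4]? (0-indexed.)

The receptive field on the input at this output position is [0 0 9]. Elementwise product with the kernel and sum: 0·3 + 0·1 + 9·1.

9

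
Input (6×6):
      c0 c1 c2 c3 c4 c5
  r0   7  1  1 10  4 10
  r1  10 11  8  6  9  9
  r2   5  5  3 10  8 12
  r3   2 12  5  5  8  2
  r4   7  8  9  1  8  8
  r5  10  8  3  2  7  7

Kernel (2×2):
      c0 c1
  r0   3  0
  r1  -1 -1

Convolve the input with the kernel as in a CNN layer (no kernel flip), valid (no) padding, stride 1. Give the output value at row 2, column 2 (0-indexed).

The receptive field on the input at this output position is [3 10 / 5 5]. Elementwise product with the kernel and sum: 3·3 + 5·-1 + 5·-1.

-1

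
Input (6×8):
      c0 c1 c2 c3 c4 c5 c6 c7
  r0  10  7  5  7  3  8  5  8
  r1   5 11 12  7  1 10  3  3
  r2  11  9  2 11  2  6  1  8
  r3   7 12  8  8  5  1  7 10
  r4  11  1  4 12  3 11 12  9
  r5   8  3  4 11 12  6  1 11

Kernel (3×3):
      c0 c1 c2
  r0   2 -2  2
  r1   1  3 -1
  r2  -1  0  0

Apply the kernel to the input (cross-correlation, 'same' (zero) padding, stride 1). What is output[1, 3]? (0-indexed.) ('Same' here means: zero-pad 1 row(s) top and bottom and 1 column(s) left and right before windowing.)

The receptive field on the zero-padded input at this output position is [5 7 3 / 12 7 1 / 2 11 2]. Elementwise product with the kernel and sum: 5·2 + 7·-2 + 3·2 + 12·1 + 7·3 + 1·-1 + 2·-1.

32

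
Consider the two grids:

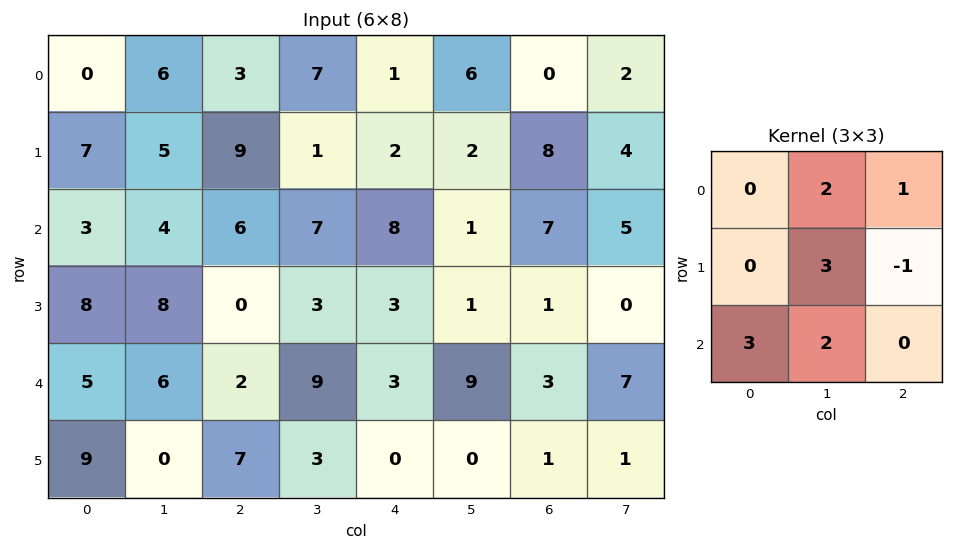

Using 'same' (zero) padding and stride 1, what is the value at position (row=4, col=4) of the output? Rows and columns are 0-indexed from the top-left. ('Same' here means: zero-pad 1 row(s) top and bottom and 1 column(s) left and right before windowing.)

16

The receptive field on the zero-padded input at this output position is [3 3 1 / 9 3 9 / 3 0 0]. Elementwise product with the kernel and sum: 3·2 + 1·1 + 3·3 + 9·-1 + 3·3 + 0·2.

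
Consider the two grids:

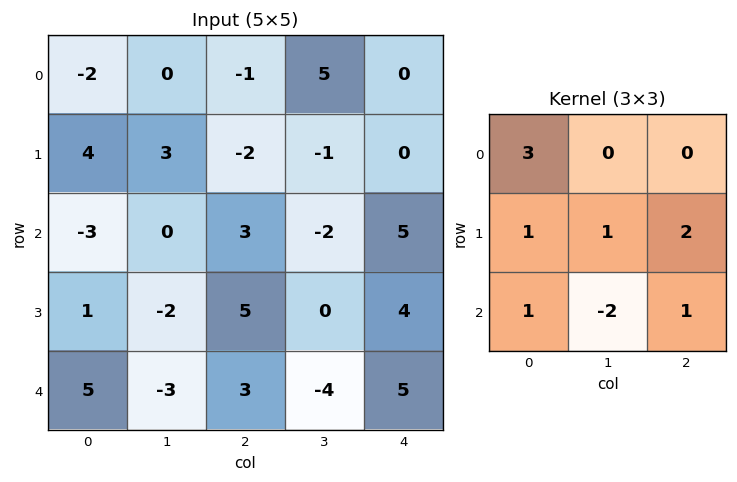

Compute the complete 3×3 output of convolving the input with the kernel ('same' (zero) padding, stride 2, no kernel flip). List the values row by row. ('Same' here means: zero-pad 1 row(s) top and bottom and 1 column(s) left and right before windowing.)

Output[0,0]: The receptive field on the zero-padded input at this output position is [0 0 0 / 0 -2 0 / 0 4 3]. Elementwise product with the kernel and sum: 0·3 + 0·1 + -2·1 + 0·2 + 0·1 + 4·-2 + 3·1.

-7 15 4
-7 -4 -8
-1 -14 1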